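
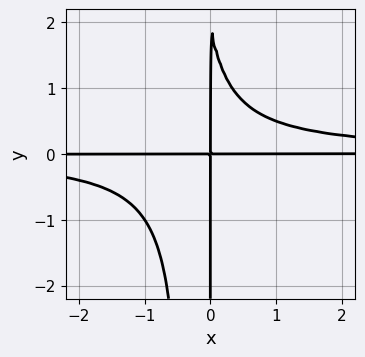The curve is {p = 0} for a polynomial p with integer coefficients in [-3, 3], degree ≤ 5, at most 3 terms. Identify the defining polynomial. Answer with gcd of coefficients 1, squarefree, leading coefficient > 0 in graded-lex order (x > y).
3*x^2*y^2 + x*y^2 - 2*x*y

(a) The degree is 4 — a generic line meets the curve in up to 4 points.
(b) From the visible intercepts: every point of the x-axis in the box is on the curve; every point of the y-axis in the box is on the curve.
(c) Together with the visible shape, these determine p as stated.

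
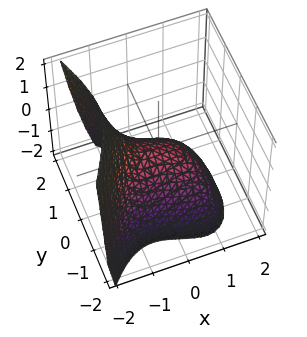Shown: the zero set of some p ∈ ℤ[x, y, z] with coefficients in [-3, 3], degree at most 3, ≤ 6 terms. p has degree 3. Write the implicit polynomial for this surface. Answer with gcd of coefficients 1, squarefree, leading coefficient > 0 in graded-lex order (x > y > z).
(a) Degree: no degree-2 surface has this shape, so deg p = 3.
(b) From the visible intercepts: one y-axis crossing is at y = 0; it crosses the x-axis at the gridline x = 0; it meets the z-axis at z = 0 (among the integer gridlines).
(c) Putting this together gives p.

2*x^3 + 2*x*y + 3*y^2 + 3*z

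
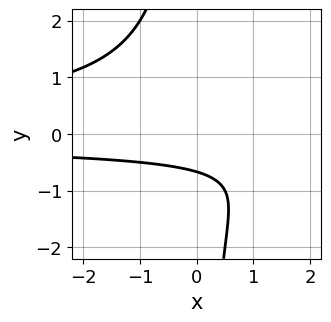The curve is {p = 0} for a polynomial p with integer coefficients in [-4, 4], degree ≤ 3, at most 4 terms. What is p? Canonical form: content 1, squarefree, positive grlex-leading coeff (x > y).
2*x*y^2 + 3*y + 2

1. The degree is 3 — no degree-2 curve has this shape.
2. From the visible intercepts: the curve avoids every integer x-axis point in the box.
3. The integer polynomial consistent with all of this is the stated p.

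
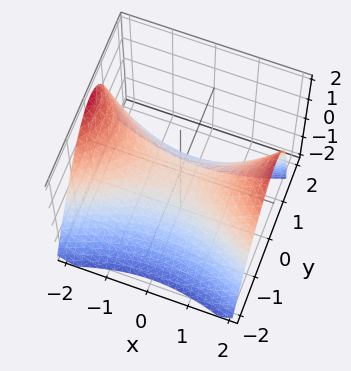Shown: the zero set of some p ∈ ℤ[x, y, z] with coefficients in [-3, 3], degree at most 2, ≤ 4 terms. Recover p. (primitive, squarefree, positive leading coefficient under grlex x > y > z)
x^2 - 3*y^2 + y*z - 3*z

(a) Degree: no degree-1 surface has this shape, so deg p = 2.
(b) Checking where it meets the axes: one y-axis crossing is at y = 0; it crosses the x-axis at the gridline x = 0; it meets the z-axis at z = 0 (among the integer gridlines).
(c) These observations pin down the coefficients.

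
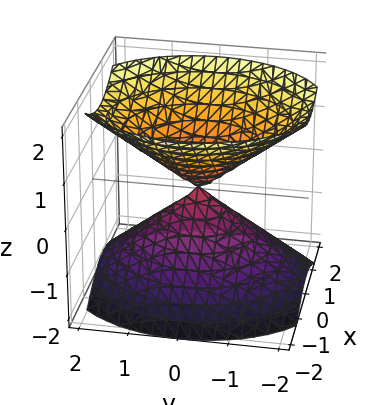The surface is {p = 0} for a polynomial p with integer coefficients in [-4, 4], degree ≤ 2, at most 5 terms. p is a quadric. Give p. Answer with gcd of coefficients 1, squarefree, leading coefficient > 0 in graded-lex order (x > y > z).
3*x^2 + 2*y^2 - 3*z^2

1. I count 2 distinct pieces. They look like related sheets of one shape, so recover p as a whole.
2. deg p = 2. A double cone through the origin; a quadric.
3. Symmetries: it's symmetric under y → −y, forcing even powers of y; mirror symmetry x ↦ −x ⇒ only even powers of x; the z ↦ −z reflection is a symmetry, so z appears only in even powers.
4. Checking where it meets the axes: it meets the z-axis at z = 0 (among the integer gridlines); it crosses the y-axis at the gridline y = 0.
5. Together with the visible shape, these determine p as stated.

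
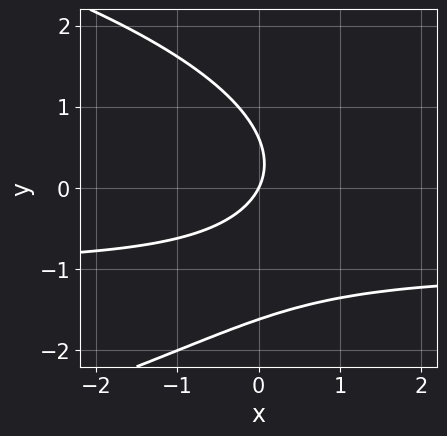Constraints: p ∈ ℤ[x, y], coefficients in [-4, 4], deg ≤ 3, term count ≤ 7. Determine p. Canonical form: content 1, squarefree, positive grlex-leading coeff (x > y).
deg p = 3. The shape is more complex than any degree-2 curve.
Against the integer gridlines: it crosses the y-axis at the gridline y = 0; one x-axis crossing is at x = 0.
Matching integer coefficients to the picture gives p.

y^3 + 2*x*y + y^2 + 2*x - y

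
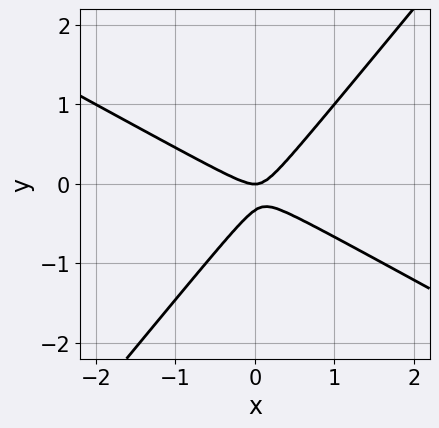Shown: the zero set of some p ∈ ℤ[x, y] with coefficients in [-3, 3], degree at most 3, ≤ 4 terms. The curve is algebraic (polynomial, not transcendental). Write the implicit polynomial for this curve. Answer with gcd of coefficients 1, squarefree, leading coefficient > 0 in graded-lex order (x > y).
2*x^2 + 2*x*y - 3*y^2 - y

The degree is 2 — the shape is more complex than any degree-1 curve.
Observable constraints: one x-axis crossing is at x = 0; one y-axis crossing is at y = 0.
Putting this together gives p.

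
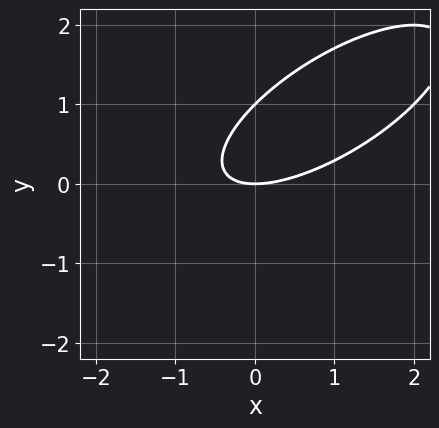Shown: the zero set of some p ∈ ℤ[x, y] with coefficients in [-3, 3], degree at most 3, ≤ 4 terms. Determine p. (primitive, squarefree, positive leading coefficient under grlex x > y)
(a) Degree: no degree-1 curve has this shape, so deg p = 2.
(b) Against the integer gridlines: among the integer gridlines, it crosses the y-axis at y ∈ {0, 1}; it crosses the x-axis at the gridline x = 0.
(c) Solving for integer coefficients yields p as stated.

x^2 - 2*x*y + 2*y^2 - 2*y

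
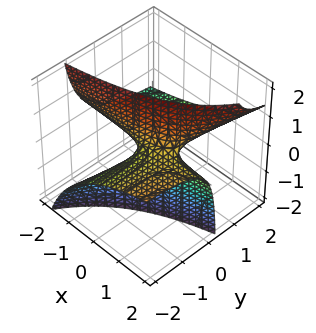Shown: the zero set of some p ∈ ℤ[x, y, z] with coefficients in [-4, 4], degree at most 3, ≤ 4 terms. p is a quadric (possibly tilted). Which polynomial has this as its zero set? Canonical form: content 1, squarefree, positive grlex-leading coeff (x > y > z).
x*y + x*z - 2*y*z - z

1. The degree is 2 — no degree-1 surface has this shape.
2. From the visible intercepts: the visible x-axis segment lies entirely on the surface; it crosses the z-axis at the gridline z = 0.
3. Together with the visible shape, these determine p as stated. Check: (0, 1, 0) on the y-axis lies on the surface, and p(0, 1, 0) = 0. ✓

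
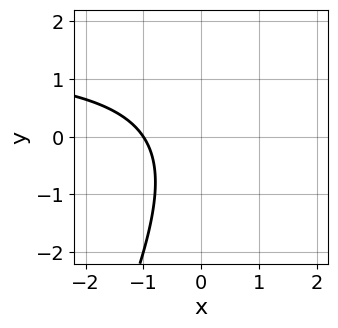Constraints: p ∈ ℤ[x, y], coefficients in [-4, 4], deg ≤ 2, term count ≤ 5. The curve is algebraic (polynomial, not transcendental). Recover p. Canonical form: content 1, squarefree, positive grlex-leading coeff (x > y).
2*x*y - y^2 - 3*x - 3

Degree: the shape is more complex than any degree-1 curve, so deg p = 2.
From the axis intercepts and sections: it crosses the x-axis at the gridline x = -1; it misses every integer gridline on the y-axis.
Putting this together gives p.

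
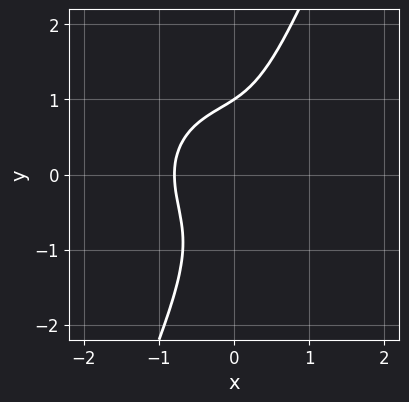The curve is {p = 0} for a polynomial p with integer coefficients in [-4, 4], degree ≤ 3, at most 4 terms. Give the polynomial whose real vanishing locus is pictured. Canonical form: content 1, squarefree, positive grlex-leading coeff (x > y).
First, degree: no degree-2 curve has this shape, so deg p = 3.
Next, observable constraints: it meets the y-axis at y = 1 (among the integer gridlines).
Finally, matching integer coefficients to the picture gives p.

2*x^3 + 2*x*y^2 - y^3 + 1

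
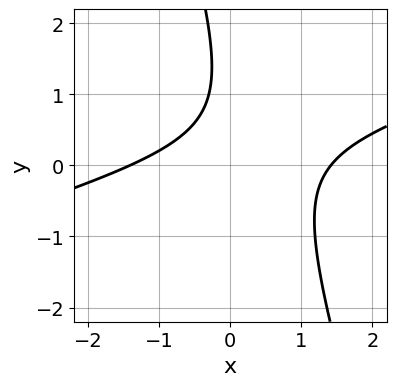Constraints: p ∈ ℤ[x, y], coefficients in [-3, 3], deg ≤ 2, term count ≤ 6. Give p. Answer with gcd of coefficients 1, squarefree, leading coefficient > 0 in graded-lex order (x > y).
Degree: the shape is more complex than any degree-1 curve, so deg p = 2.
From the axis intercepts and sections: it misses every integer gridline on the y-axis.
Assembling these constraints gives the stated polynomial.

x^2 - 3*x*y - y^2 + 2*y - 2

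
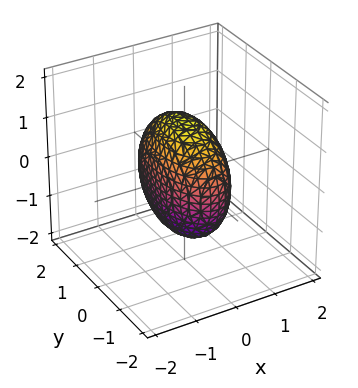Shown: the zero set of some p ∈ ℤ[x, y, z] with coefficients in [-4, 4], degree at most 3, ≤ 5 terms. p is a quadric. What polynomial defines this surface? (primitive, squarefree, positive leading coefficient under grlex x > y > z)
The degree is 2 — a closed, bounded, convex surface; a quadric.
Symmetries: mirror symmetry y ↦ −y ⇒ only even powers of y; the z ↦ −z reflection is a symmetry, so z appears only in even powers; it's symmetric under x → −x, forcing even powers of x.
Matching integer coefficients to the picture gives p.

3*x^2 + y^2 + z^2 - 2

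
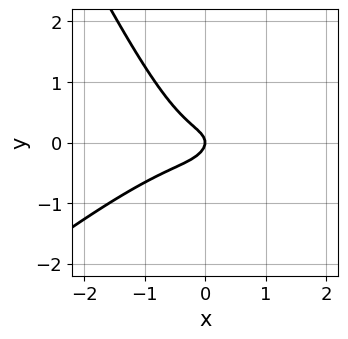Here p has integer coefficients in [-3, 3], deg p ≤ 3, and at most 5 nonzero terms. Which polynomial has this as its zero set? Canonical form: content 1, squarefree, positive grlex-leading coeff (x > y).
2*x^3 - 3*x^2*y + y^3 + 3*y^2 + x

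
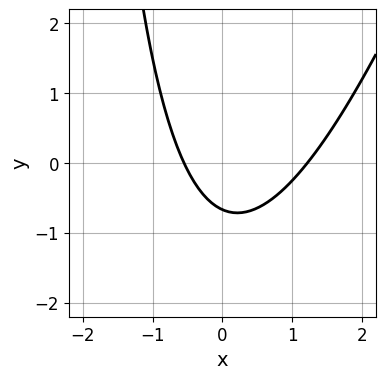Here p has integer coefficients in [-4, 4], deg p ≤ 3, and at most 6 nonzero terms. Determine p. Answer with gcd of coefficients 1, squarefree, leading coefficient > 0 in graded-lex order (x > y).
(a) Degree: a generic line meets the curve in up to 2 points, so deg p = 2.
(b) Putting this together gives p.

3*x^2 - x*y - 2*x - 3*y - 2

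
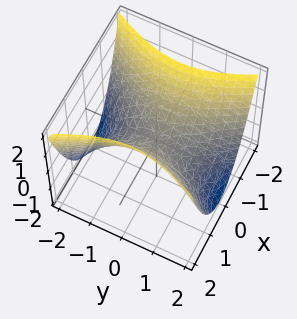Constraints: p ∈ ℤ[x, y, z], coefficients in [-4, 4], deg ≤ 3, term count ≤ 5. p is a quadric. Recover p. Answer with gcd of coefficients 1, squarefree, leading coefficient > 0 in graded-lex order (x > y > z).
2*x^2 - y^2 - 2*z

The degree is 2 — a hyperbolic paraboloid; a quadric.
Symmetries: it's symmetric under y → −y, forcing even powers of y; mirror symmetry x ↦ −x ⇒ only even powers of x.
Observable constraints: it meets the y-axis at y = 0 (among the integer gridlines); it meets the z-axis at z = 0 (among the integer gridlines).
Matching integer coefficients to the picture gives p.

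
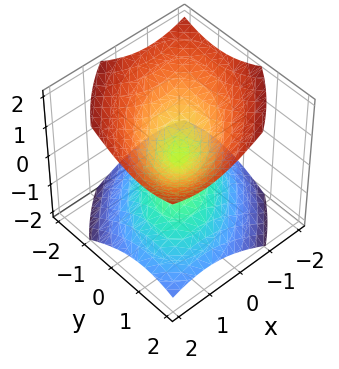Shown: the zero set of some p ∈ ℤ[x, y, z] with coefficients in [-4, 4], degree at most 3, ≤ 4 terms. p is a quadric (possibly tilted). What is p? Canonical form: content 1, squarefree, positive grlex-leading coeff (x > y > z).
2*x^2 - 2*x*y + 2*y^2 - 3*z^2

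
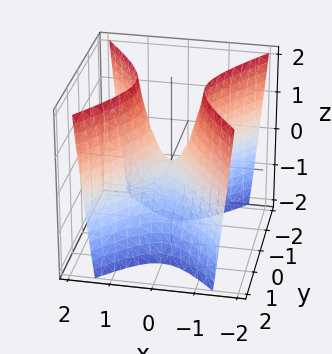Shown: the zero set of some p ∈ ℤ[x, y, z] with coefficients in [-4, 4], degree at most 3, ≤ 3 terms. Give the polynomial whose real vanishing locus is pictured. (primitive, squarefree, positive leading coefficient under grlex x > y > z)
First, the degree is 2 — a hyperbolic paraboloid; a quadric.
Next, symmetries: mirror symmetry x ↦ −x ⇒ only even powers of x; mirror symmetry y ↦ −y ⇒ only even powers of y.
Next, reading off the gridlines: it meets the z-axis at z = 0 (among the integer gridlines); it crosses the x-axis at the gridline x = 0; one y-axis crossing is at y = 0.
Finally, matching integer coefficients to the picture gives p.

3*x^2 - 2*y^2 - z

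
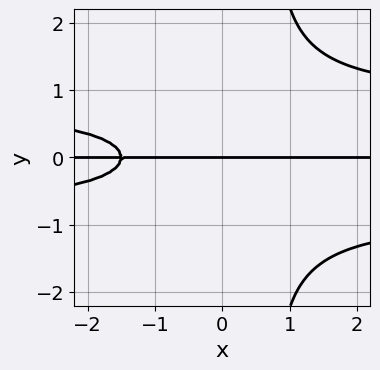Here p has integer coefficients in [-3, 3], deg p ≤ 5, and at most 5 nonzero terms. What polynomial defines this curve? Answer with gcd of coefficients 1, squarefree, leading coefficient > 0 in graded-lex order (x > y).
3*x*y^3 - 2*y^3 - 2*x*y - 3*y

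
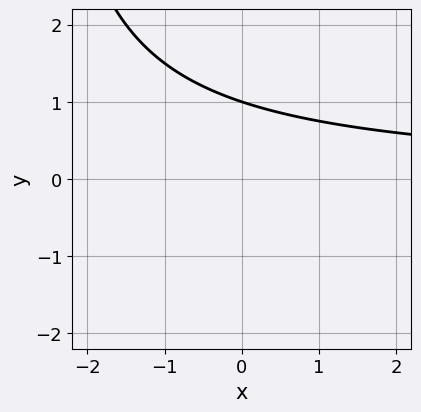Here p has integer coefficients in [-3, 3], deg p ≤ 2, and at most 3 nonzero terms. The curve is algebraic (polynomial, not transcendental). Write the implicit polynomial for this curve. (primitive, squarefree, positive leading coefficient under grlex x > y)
x*y + 3*y - 3

First, deg p = 2.
Then, observable constraints: the curve avoids every integer x-axis point in the box; it crosses the y-axis at the gridline y = 1.
Finally, solving for integer coefficients yields p as stated.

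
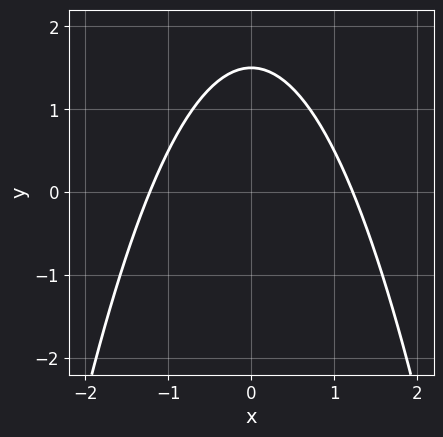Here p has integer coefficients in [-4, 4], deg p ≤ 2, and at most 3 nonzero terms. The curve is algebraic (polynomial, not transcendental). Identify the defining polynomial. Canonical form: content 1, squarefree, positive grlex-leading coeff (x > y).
1. The degree is 2 — a generic line meets the curve in up to 2 points.
2. Symmetries: it's symmetric under x → −x, forcing even powers of x.
3. Together with the visible shape, these determine p as stated.

2*x^2 + 2*y - 3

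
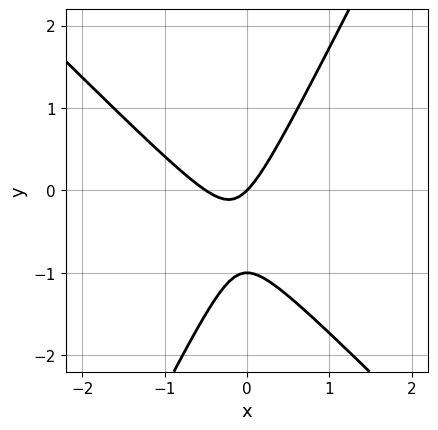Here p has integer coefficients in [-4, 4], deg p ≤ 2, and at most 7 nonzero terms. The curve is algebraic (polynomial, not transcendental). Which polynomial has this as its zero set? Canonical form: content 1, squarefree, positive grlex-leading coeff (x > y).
2*x^2 + x*y - y^2 + x - y

1. The degree is 2 — a generic line meets the curve in up to 2 points.
2. From the visible intercepts: it crosses the x-axis at the gridline x = 0; among the integer gridlines, it crosses the y-axis at y ∈ {-1, 0}.
3. Solving for integer coefficients yields p as stated.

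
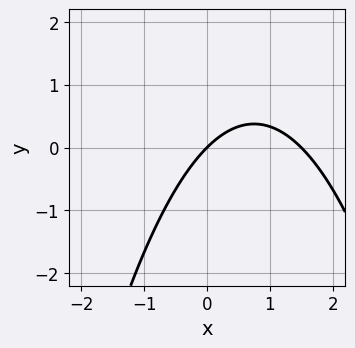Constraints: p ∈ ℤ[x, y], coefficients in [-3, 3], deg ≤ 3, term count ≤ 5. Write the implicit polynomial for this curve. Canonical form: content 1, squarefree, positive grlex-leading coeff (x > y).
2*x^2 - 3*x + 3*y

The degree is 2 — no degree-1 curve has this shape.
Observable constraints: it meets the y-axis at y = 0 (among the integer gridlines); one x-axis crossing is at x = 0.
Assembling these constraints gives the stated polynomial.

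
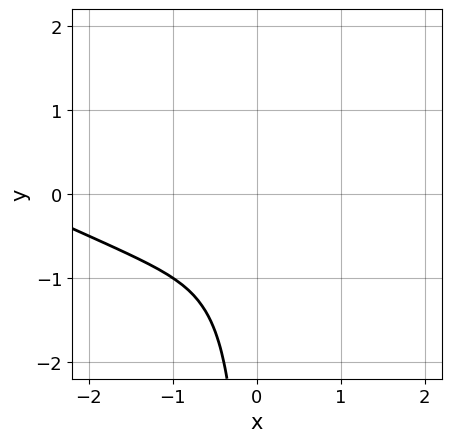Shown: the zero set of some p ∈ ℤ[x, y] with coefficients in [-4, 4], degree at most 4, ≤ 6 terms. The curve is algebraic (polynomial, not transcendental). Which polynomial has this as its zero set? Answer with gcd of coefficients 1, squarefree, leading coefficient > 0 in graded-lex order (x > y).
x^3 + 2*x^2*y + 3*x^2 - x*y + 1

First, the degree is 3 — a generic line meets the curve in up to 3 points.
Then, observable constraints: the curve avoids every integer y-axis point in the box; it misses every integer gridline on the x-axis.
Finally, the integer polynomial consistent with all of this is the stated p.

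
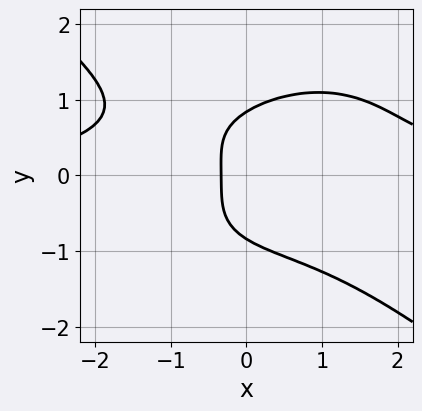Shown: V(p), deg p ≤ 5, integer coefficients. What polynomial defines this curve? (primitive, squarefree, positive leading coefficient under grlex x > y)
1. deg p = 4. A generic line meets the curve in up to 4 points.
2. The integer polynomial consistent with all of this is the stated p.

x^3*y + 2*y^4 - 3*x - 1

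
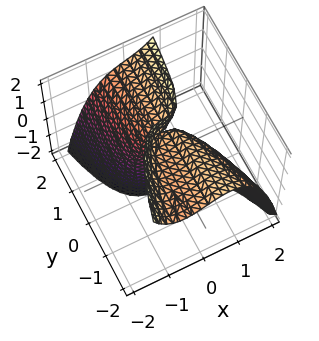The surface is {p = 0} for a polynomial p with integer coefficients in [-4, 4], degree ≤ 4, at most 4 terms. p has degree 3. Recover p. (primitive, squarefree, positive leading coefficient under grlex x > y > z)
First, degree: the shape is more complex than any degree-2 surface, so deg p = 3.
Next, checking where it meets the axes: it crosses the y-axis at the gridline y = 0; every point of the z-axis in the box is on the surface; it meets the x-axis at x = 0 (among the integer gridlines).
Finally, solving for integer coefficients yields p as stated.

2*x^3 + x*y - 2*y*z + 3*y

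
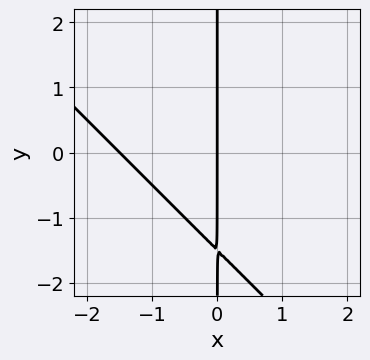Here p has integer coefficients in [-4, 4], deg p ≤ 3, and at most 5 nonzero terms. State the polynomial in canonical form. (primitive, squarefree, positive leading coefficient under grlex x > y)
2*x^2 + 2*x*y + 3*x

First, deg p = 2. The shape is more complex than any degree-1 curve.
Then, reading off the gridlines: the visible y-axis segment lies entirely on the curve; it crosses the x-axis at the gridline x = 0.
Finally, solving for integer coefficients yields p as stated.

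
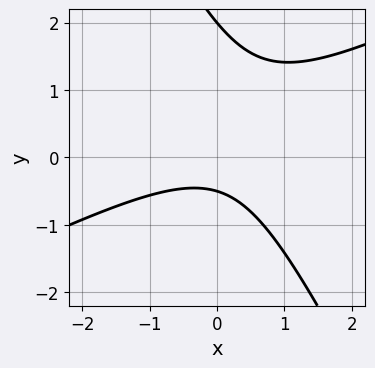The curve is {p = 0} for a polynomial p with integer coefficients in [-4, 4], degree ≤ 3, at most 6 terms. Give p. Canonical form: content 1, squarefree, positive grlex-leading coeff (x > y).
The degree is 2 — a generic line meets the curve in up to 2 points.
From the visible intercepts: it crosses the y-axis at the gridline y = 2; the curve avoids every integer x-axis point in the box.
Putting this together gives p.

2*x^2 - 3*x*y - 2*y^2 + 3*y + 2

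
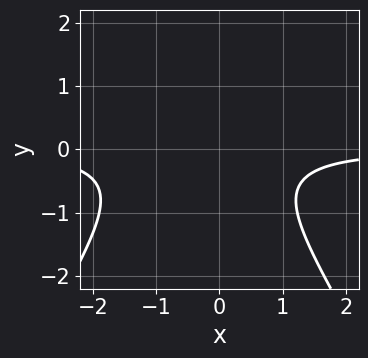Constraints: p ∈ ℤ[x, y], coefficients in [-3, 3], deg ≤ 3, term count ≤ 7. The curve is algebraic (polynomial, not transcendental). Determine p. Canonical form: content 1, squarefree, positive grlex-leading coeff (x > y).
3*x^2*y - y^3 + 2*x*y + 3*y^2 + 3

(a) The degree is 3 — a generic line meets the curve in up to 3 points.
(b) Against the integer gridlines: no x-intercept at any integer in the box; it misses every integer gridline on the y-axis.
(c) Matching integer coefficients to the picture gives p.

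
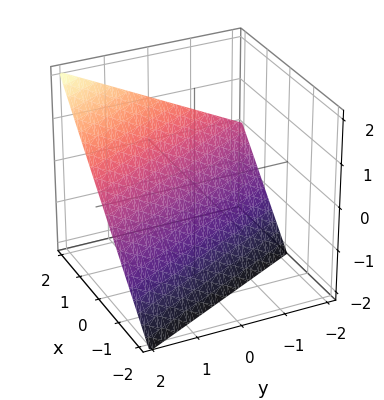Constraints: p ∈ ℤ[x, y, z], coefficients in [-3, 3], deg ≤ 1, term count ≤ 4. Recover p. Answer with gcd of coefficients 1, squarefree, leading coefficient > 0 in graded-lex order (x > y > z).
(a) deg p = 1. Every cross-section is a straight line — this is a plane.
(b) Against the integer gridlines: it crosses the y-axis at the gridline y = 2; it crosses the x-axis at the gridline x = 1; it meets the z-axis at z = -1 (among the integer gridlines).
(c) Fitting integer coefficients to these (and the overall shape) gives p.

2*x + y - 2*z - 2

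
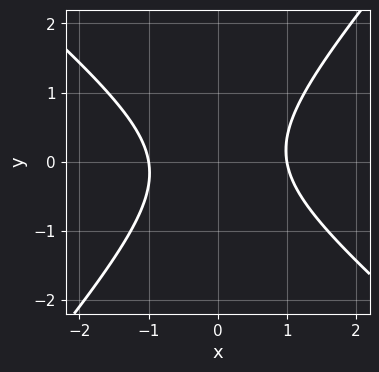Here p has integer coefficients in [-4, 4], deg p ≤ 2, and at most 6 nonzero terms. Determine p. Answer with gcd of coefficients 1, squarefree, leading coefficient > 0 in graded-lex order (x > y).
3*x^2 + x*y - 3*y^2 - 3

First, degree: the shape is more complex than any degree-1 curve, so deg p = 2.
Next, from the axis intercepts and sections: the x-axis gridline crossings are at x ∈ {-1, 1}; it misses every integer gridline on the y-axis.
Finally, putting this together gives p.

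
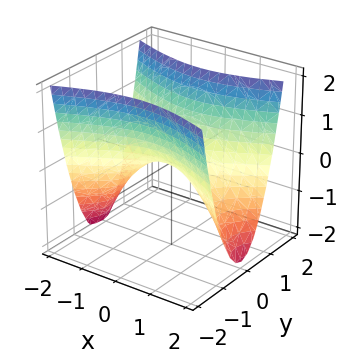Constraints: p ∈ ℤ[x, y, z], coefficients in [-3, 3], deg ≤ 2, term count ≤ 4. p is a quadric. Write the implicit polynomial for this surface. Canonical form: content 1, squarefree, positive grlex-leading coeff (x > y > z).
x^2 - 3*y^2 + 2*z

First, deg p = 2.
Then, symmetries: it's symmetric under y → −y, forcing even powers of y; the x ↦ −x reflection is a symmetry, so x appears only in even powers.
Then, checking where it meets the axes: it crosses the x-axis at the gridline x = 0; it meets the z-axis at z = 0 (among the integer gridlines).
Finally, matching integer coefficients to the picture gives p.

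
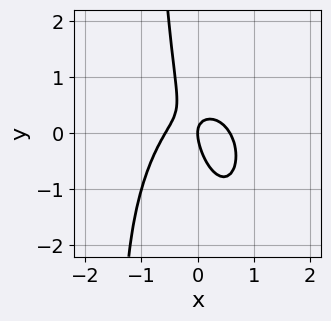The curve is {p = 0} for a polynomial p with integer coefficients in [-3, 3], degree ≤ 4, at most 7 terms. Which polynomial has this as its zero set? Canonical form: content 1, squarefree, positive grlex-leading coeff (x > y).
(a) The degree is 3 — the shape is more complex than any degree-2 curve.
(b) Reading off the gridlines: one x-axis crossing is at x = 0; it meets the y-axis at y = 0 (among the integer gridlines).
(c) Together with the visible shape, these determine p as stated.

3*x^3 + x*y^2 + 2*x*y + y^2 - x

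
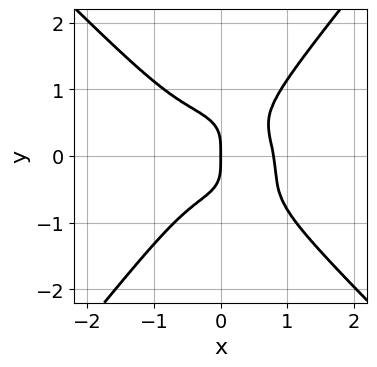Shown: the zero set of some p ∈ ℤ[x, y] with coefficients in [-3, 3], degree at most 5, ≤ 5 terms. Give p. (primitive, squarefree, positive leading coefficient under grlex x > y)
2*x^4 + x^3*y + x^2*y^2 - 2*y^4 - x

Degree: no degree-3 curve has this shape, so deg p = 4.
Checking where it meets the axes: it meets the x-axis at x = 0 (among the integer gridlines); it crosses the y-axis at the gridline y = 0.
These observations pin down the coefficients.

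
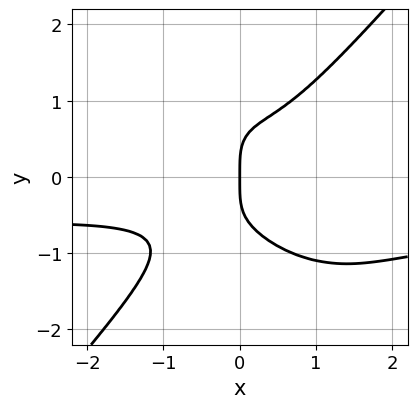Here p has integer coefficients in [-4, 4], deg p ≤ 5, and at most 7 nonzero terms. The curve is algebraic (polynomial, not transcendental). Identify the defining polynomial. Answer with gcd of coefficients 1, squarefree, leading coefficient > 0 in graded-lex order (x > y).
(a) The degree is 4 — no degree-3 curve has this shape.
(b) Against the integer gridlines: it crosses the x-axis at the gridline x = 0; it crosses the y-axis at the gridline y = 0.
(c) Fitting integer coefficients to these (and the overall shape) gives p.

3*x^3*y - 2*y^4 + 2*x^3 - 2*x^2*y + 2*x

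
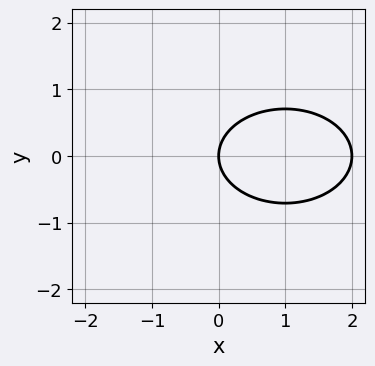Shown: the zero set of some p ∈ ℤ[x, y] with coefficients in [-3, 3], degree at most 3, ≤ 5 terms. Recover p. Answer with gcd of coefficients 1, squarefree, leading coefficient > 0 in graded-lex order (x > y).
x^2 + 2*y^2 - 2*x

(a) deg p = 2.
(b) Symmetries: the y ↦ −y reflection is a symmetry, so y appears only in even powers.
(c) Against the integer gridlines: it crosses the y-axis at the gridline y = 0; among the integer gridlines, it crosses the x-axis at x ∈ {0, 2}.
(d) Fitting integer coefficients to these (and the overall shape) gives p.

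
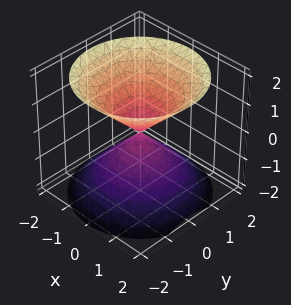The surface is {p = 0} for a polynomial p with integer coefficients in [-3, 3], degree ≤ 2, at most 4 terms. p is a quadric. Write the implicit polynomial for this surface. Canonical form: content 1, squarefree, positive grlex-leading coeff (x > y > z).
x^2 + y^2 - z^2

(a) The picture has 2 separate pieces.
(b) deg p = 2.
(c) Symmetries: rotational symmetry about the z-axis ⇒ p depends on x, y only through x² + y²; mirror symmetry z ↦ −z ⇒ only even powers of z.
(d) Against the integer gridlines: one y-axis crossing is at y = 0; one z-axis crossing is at z = 0; a circular section at z = -1 has radius exactly 1.
(e) These observations pin down the coefficients.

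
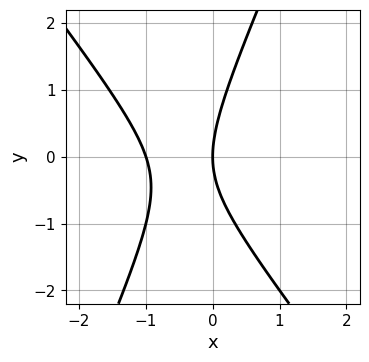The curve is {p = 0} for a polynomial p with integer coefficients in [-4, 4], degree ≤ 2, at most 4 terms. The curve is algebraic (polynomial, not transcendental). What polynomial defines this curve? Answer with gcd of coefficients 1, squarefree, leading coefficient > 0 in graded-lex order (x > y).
3*x^2 + x*y - y^2 + 3*x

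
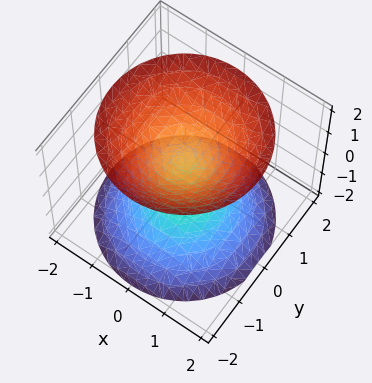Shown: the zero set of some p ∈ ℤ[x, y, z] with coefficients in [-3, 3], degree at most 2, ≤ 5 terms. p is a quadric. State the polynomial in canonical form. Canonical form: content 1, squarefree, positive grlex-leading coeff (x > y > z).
2*x^2 + 2*y^2 - 2*z^2 + 1

1. I count 2 distinct pieces. Treating them together as one polynomial.
2. The degree is 2 — two separate bowl-shaped sheets opening away from each other; a quadric.
3. Symmetries: the surface is invariant under rotation about z: p = q(x² + y², z); mirror symmetry z ↦ −z ⇒ only even powers of z.
4. Observable constraints: a circular section at z = -1 has radius between 0 and 1; the surface avoids every integer y-axis point in the box.
5. Putting this together gives p.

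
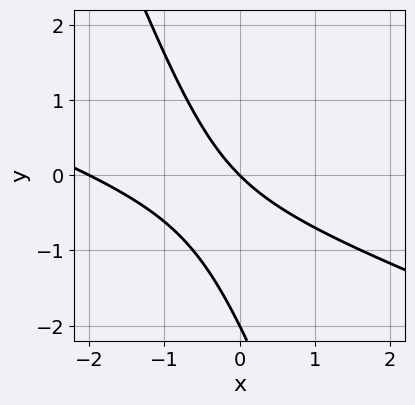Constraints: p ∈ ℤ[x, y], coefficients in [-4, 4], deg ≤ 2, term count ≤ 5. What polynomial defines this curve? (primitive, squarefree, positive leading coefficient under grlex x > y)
x^2 + 3*x*y + y^2 + 2*x + 2*y

Degree: a generic line meets the curve in up to 2 points, so deg p = 2.
Against the integer gridlines: the y-axis gridline crossings are at y ∈ {-2, 0}; among the integer gridlines, it crosses the x-axis at x ∈ {-2, 0}.
Fitting integer coefficients to these (and the overall shape) gives p.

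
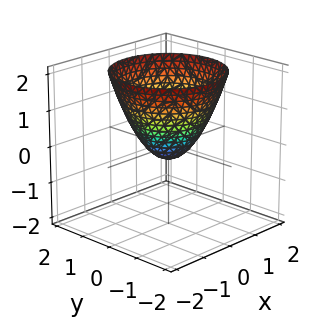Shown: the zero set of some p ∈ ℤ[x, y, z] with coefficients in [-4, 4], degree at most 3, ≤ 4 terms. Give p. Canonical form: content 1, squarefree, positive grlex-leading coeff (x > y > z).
1. deg p = 2. The shape is more complex than any degree-1 surface.
2. Symmetry: the z-axis is an axis of rotation, so x and y enter only as x² + y².
3. Observable constraints: a circular section at z = 2 has radius between 1 and 2.
4. Matching integer coefficients to the picture gives p.

3*x^2 + 3*y^2 - 3*z - 1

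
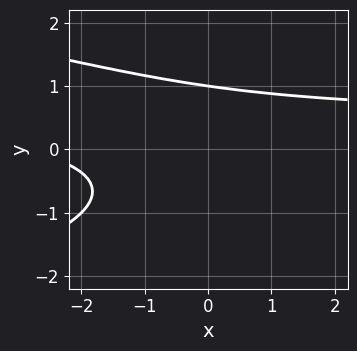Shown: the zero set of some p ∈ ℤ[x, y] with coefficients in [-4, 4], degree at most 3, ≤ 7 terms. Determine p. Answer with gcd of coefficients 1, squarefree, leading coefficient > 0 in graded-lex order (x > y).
2*y^3 + 2*x*y - x + y - 3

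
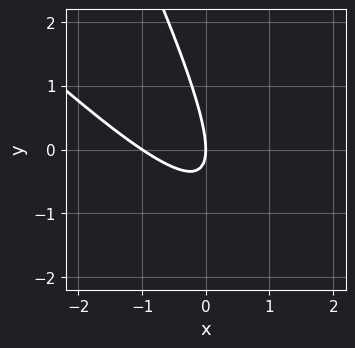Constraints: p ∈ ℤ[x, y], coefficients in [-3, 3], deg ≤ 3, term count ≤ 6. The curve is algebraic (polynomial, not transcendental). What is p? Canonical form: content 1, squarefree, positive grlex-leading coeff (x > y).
2*x^2 + 3*x*y + y^2 + 2*x

The degree is 2 — no degree-1 curve has this shape.
From the visible intercepts: the x-axis gridline crossings are at x ∈ {-1, 0}; it meets the y-axis at y = 0 (among the integer gridlines).
Putting this together gives p.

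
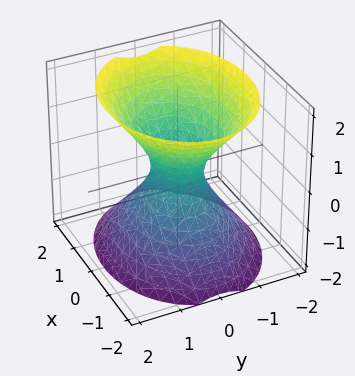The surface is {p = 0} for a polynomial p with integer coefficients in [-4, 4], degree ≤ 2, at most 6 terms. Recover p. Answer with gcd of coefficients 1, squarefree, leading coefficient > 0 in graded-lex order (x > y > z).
First, deg p = 2. An hourglass — one-sheet hyperboloid; a quadric.
Then, symmetries: mirror symmetry z ↦ −z ⇒ only even powers of z; it's symmetric under y → −y, forcing even powers of y; it's symmetric under x → −x, forcing even powers of x.
Next, against the integer gridlines: the surface avoids every integer z-axis point in the box.
Finally, together with the visible shape, these determine p as stated.

2*x^2 + 3*y^2 - 2*z^2 - 1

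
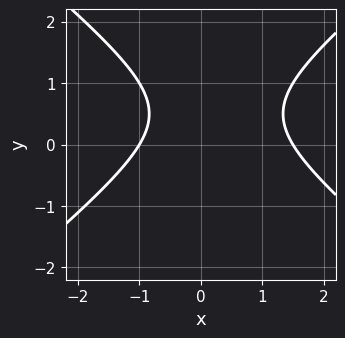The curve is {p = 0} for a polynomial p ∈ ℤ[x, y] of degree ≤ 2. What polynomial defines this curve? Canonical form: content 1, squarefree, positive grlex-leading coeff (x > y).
2*x^2 - 3*y^2 - x + 3*y - 3

(a) deg p = 2. The shape is more complex than any degree-1 curve.
(b) Against the integer gridlines: no y-intercept at any integer in the box; one x-axis crossing is at x = -1.
(c) Together with the visible shape, these determine p as stated.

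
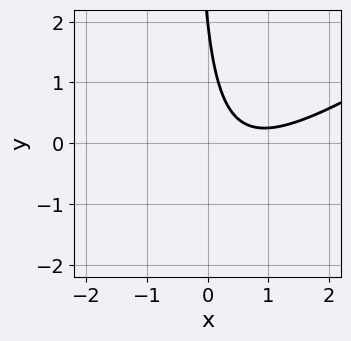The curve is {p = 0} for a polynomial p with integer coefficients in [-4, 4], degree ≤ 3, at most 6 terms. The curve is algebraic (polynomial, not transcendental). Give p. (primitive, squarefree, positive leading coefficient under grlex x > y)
The degree is 2 — the shape is more complex than any degree-1 curve.
From the axis intercepts and sections: it meets the y-axis at y = 2 (among the integer gridlines); no x-intercept at any integer in the box.
Solving for integer coefficients yields p as stated.

2*x^2 - 3*x*y - 3*x - y + 2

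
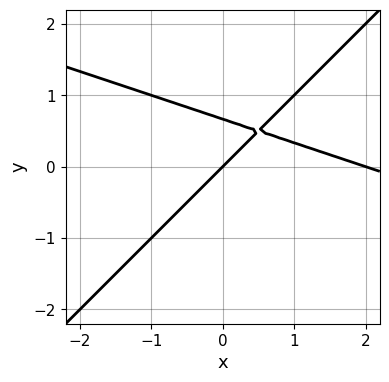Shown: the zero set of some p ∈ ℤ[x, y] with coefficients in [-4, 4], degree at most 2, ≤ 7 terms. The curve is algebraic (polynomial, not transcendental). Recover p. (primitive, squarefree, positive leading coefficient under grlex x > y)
First, deg p = 2.
Then, from the axis intercepts and sections: it crosses the y-axis at the gridline y = 0; among the integer gridlines, it crosses the x-axis at x ∈ {0, 2}.
Finally, matching integer coefficients to the picture gives p.

x^2 + 2*x*y - 3*y^2 - 2*x + 2*y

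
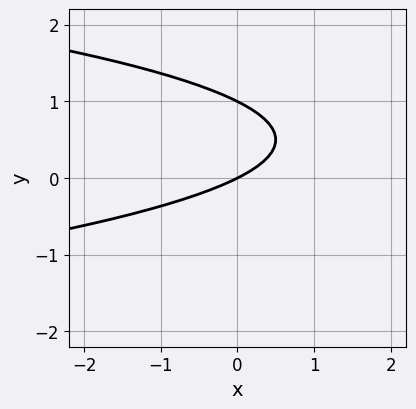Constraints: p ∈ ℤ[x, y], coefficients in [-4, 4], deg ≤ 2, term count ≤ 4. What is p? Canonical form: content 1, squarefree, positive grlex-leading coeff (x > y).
First, the degree is 2 — no degree-1 curve has this shape.
Next, from the visible intercepts: one x-axis crossing is at x = 0; the y-axis gridline crossings are at y ∈ {0, 1}.
Finally, putting this together gives p.

2*y^2 + x - 2*y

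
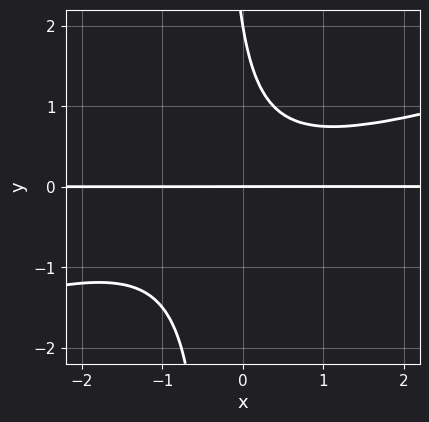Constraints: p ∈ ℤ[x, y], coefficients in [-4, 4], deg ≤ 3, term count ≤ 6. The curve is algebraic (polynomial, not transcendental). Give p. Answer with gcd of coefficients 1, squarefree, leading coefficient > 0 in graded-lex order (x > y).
1. Degree: the shape is more complex than any degree-2 curve, so deg p = 3.
2. From the axis intercepts and sections: among the integer gridlines, it crosses the y-axis at y ∈ {0, 2}; the visible x-axis segment lies entirely on the curve.
3. Solving for integer coefficients yields p as stated.

x^2*y - 3*x*y^2 - y^2 + 2*y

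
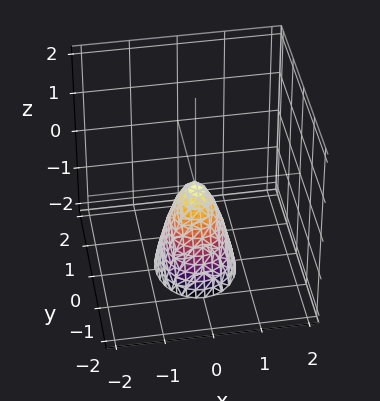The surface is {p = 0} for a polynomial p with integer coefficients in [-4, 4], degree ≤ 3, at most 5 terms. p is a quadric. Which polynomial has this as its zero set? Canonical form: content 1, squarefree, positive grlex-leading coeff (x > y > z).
1. Degree: a single bowl opening along one axis; a quadric, so deg p = 2.
2. Symmetries: mirror symmetry x ↦ −x ⇒ only even powers of x; the y ↦ −y reflection is a symmetry, so y appears only in even powers.
3. Observable constraints: it meets the x-axis at x = 0 (among the integer gridlines); it crosses the y-axis at the gridline y = 0; it meets the z-axis at z = 0 (among the integer gridlines).
4. These observations pin down the coefficients.

3*x^2 + 2*y^2 + z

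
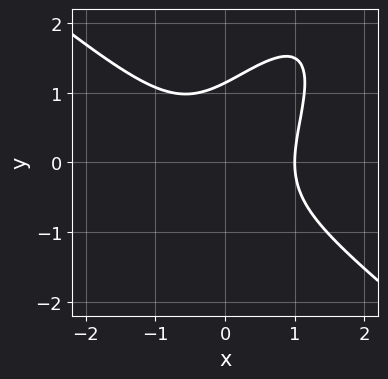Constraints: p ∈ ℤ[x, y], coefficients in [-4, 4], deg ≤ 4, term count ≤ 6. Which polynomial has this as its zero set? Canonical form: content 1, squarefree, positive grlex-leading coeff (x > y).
1. The degree is 3 — the shape is more complex than any degree-2 curve.
2. From the axis intercepts and sections: one x-axis crossing is at x = 1.
3. Assembling these constraints gives the stated polynomial.

3*x^3 - 3*x*y^2 + 2*y^3 - 3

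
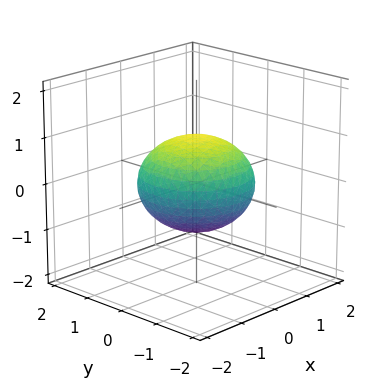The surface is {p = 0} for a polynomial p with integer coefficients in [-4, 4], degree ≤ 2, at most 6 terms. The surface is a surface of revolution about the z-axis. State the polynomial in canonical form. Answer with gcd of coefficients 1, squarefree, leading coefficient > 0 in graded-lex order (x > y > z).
2*x^2 + 2*y^2 + 3*z^2 - 3

1. The degree is 2 — a generic line meets the surface in up to 2 points.
2. By symmetry, every cross-section ⟂ z is a circle, so x, y appear only via x² + y².
3. From the visible intercepts: a circular section at z = 0 has radius between 1 and 2; the z-axis gridline crossings are at z ∈ {-1, 1}.
4. Fitting integer coefficients to these (and the overall shape) gives p.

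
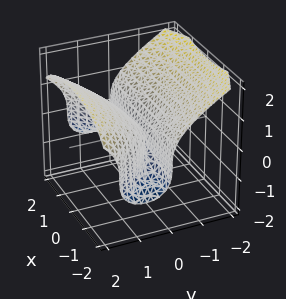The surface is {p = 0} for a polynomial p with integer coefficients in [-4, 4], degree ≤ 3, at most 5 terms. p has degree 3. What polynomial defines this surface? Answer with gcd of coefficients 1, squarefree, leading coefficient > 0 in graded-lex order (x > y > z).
x^2*y + 2*z^3 - 3*y^2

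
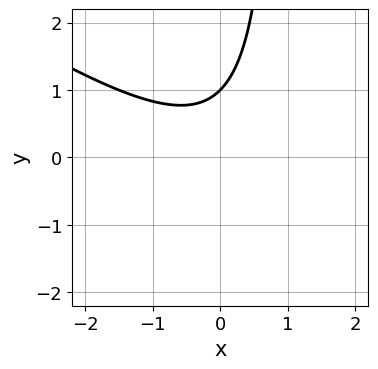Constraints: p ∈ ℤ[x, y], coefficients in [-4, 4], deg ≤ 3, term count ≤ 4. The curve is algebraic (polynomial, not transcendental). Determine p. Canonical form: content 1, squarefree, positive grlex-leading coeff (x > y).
2*x^2 + 3*x*y - 3*y + 3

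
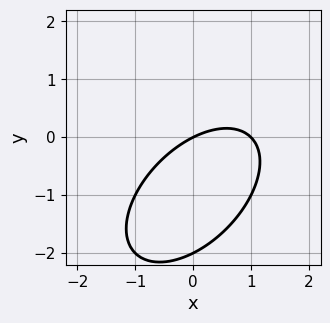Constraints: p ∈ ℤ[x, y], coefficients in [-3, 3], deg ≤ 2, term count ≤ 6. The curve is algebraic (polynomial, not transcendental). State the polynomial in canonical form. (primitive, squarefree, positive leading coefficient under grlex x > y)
x^2 - x*y + y^2 - x + 2*y

(a) Degree: a generic line meets the curve in up to 2 points, so deg p = 2.
(b) From the visible intercepts: among the integer gridlines, it crosses the y-axis at y ∈ {-2, 0}; among the integer gridlines, it crosses the x-axis at x ∈ {0, 1}.
(c) Together with the visible shape, these determine p as stated.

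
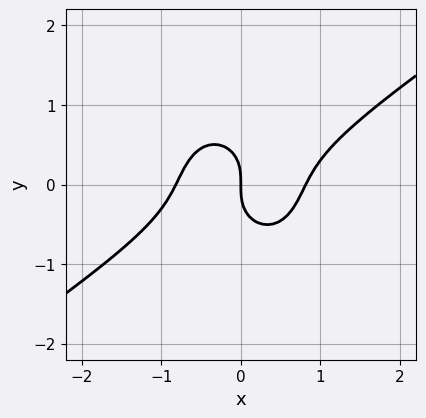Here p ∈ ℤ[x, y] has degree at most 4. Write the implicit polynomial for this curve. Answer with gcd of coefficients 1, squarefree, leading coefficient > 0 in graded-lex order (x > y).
(a) Degree: the shape is more complex than any degree-2 curve, so deg p = 3.
(b) Reading off the gridlines: it crosses the y-axis at the gridline y = 0; it crosses the x-axis at the gridline x = 0.
(c) The integer polynomial consistent with all of this is the stated p.

3*x^3 - 3*x^2*y - 3*y^3 - 2*x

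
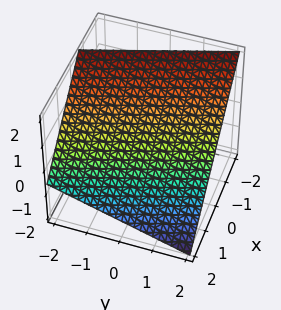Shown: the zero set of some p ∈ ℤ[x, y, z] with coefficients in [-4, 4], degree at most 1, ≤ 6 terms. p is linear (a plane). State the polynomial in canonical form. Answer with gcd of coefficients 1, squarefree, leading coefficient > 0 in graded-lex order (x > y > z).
3*x + y + 3*z - 2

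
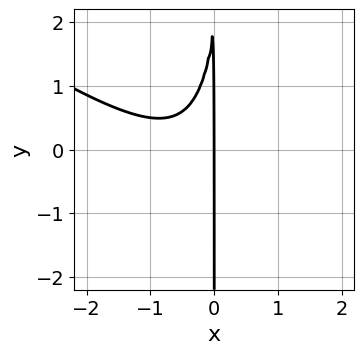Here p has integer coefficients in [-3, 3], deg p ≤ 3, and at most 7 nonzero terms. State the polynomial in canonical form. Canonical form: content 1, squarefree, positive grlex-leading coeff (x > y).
2*x^3 + 3*x^2*y + 2*x^2 - x*y + 2*x

Degree: a generic line meets the curve in up to 3 points, so deg p = 3.
Against the integer gridlines: every point of the y-axis in the box is on the curve; it meets the x-axis at x = 0 (among the integer gridlines).
The integer polynomial consistent with all of this is the stated p.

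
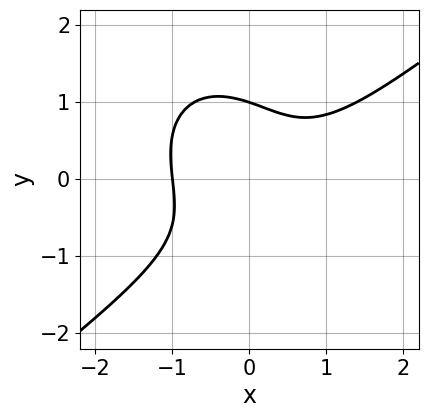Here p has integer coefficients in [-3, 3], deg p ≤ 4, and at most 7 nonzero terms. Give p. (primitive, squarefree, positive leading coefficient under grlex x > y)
3*x^3 - 2*x^2*y - 3*y^3 - 3*x*y + 3

Degree: the shape is more complex than any degree-2 curve, so deg p = 3.
From the axis intercepts and sections: one y-axis crossing is at y = 1; it meets the x-axis at x = -1 (among the integer gridlines).
Fitting integer coefficients to these (and the overall shape) gives p.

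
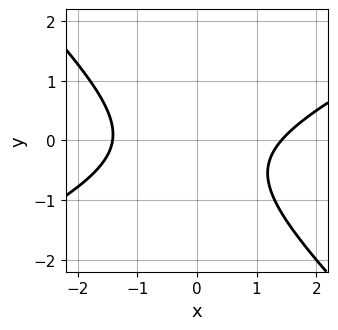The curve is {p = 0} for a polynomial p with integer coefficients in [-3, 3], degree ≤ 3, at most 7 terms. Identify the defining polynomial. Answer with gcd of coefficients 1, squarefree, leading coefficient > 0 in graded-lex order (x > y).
Degree: no degree-1 curve has this shape, so deg p = 2.
From the visible intercepts: the curve avoids every integer y-axis point in the box.
Together with the visible shape, these determine p as stated.

x^2 - x*y - 2*y^2 - y - 2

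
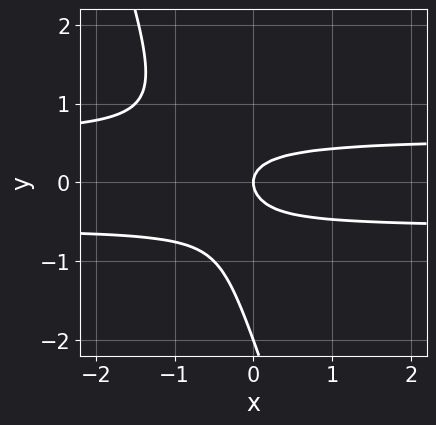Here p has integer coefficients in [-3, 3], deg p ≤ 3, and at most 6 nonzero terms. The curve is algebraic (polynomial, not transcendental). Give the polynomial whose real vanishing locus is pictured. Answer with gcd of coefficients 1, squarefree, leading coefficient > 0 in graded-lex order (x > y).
deg p = 3. A generic line meets the curve in up to 3 points.
Reading off the gridlines: it crosses the x-axis at the gridline x = 0; the y-axis gridline crossings are at y ∈ {-2, 0}.
Solving for integer coefficients yields p as stated.

3*x*y^2 + y^3 + 2*y^2 - x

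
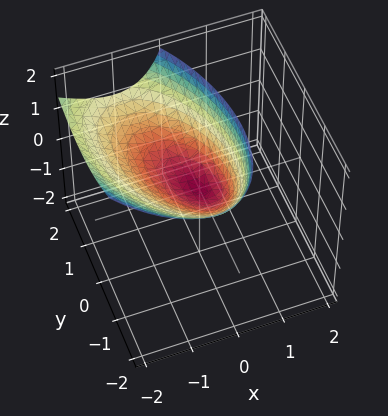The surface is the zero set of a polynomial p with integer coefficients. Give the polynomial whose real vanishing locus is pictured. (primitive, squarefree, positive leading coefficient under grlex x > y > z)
Degree: a generic line meets the surface in up to 2 points, so deg p = 2.
Checking where it meets the axes: it meets the y-axis at y = 0 (among the integer gridlines); it meets the x-axis at x = 0 (among the integer gridlines); one z-axis crossing is at z = 0.
The integer polynomial consistent with all of this is the stated p.

2*x^2 + x*y + 2*x*z + y^2 - 2*z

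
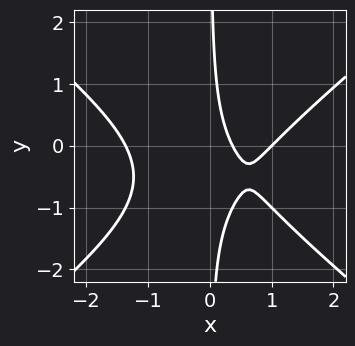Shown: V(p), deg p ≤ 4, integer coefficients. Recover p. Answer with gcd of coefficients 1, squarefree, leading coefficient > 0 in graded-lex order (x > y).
2*x^3 - 3*x*y^2 - 3*x*y - 3*x + 1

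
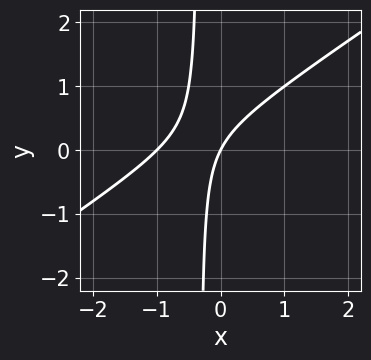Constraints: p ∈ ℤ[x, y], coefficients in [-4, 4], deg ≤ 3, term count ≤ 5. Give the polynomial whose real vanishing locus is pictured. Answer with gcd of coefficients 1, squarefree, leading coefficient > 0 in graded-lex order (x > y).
2*x^2 - 3*x*y + 2*x - y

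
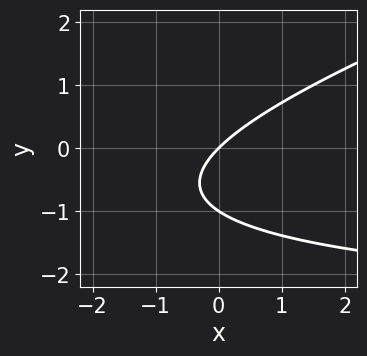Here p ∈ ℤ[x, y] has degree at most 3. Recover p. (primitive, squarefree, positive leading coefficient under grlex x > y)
The degree is 2 — a generic line meets the curve in up to 2 points.
From the visible intercepts: it crosses the x-axis at the gridline x = 0; the y-axis gridline crossings are at y ∈ {-1, 0}.
Assembling these constraints gives the stated polynomial.

x*y - 3*y^2 + 3*x - 3*y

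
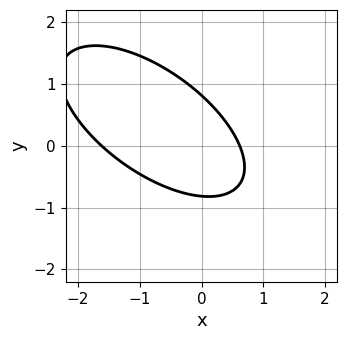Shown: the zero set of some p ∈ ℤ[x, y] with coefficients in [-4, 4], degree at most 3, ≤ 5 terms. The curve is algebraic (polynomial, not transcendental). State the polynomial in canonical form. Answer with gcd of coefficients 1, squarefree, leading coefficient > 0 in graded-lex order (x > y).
2*x^2 + 3*x*y + 3*y^2 + 2*x - 2

deg p = 2. A generic line meets the curve in up to 2 points.
Matching integer coefficients to the picture gives p.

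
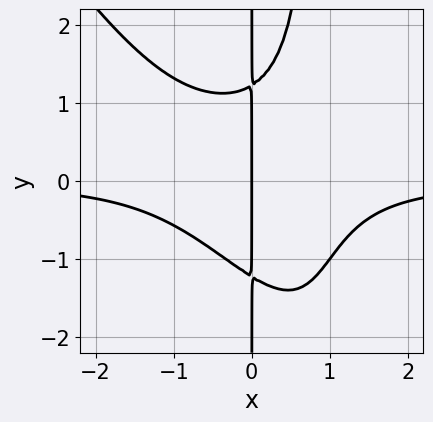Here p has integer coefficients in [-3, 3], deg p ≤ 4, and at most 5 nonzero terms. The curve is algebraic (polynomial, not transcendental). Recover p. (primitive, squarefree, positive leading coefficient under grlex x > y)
3*x^3*y + 2*x^2*y^2 - 2*x*y^2 + 3*x

deg p = 4. The shape is more complex than any degree-3 curve.
From the axis intercepts and sections: every point of the y-axis in the box is on the curve; it crosses the x-axis at the gridline x = 0.
Assembling these constraints gives the stated polynomial.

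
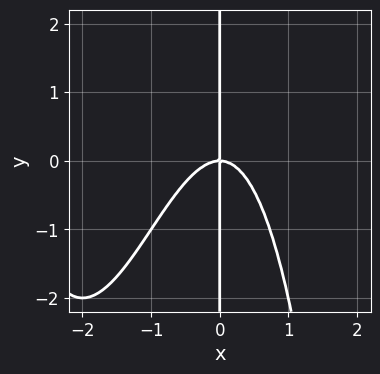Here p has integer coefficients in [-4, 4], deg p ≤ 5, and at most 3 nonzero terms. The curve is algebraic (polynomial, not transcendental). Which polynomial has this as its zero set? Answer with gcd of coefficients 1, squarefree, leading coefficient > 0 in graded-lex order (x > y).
x^4 + 3*x^3 + 2*x*y

1. deg p = 4.
2. From the axis intercepts and sections: it meets the x-axis at x = 0 (among the integer gridlines); the visible y-axis segment lies entirely on the curve.
3. Matching integer coefficients to the picture gives p.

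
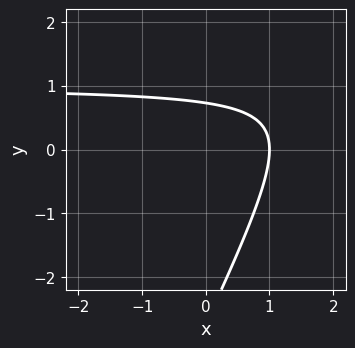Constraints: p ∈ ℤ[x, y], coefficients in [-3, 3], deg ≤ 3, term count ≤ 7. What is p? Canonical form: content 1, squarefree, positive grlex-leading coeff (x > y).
2*x*y - y^2 - 2*x - 2*y + 2

deg p = 2.
Observable constraints: one x-axis crossing is at x = 1.
Matching integer coefficients to the picture gives p.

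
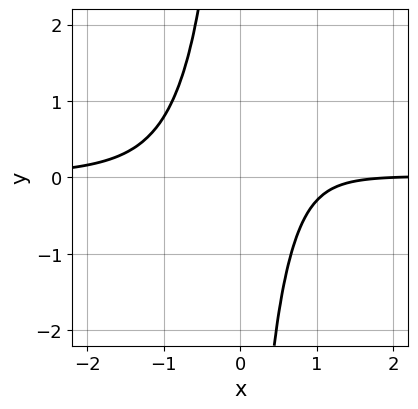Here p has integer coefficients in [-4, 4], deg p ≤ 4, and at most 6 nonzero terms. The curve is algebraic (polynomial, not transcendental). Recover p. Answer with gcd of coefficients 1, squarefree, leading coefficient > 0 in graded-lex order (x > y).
3*x^3*y - x^2*y^2 - x + 2

The degree is 4 — a generic line meets the curve in up to 4 points.
Observable constraints: it misses every integer gridline on the y-axis; it crosses the x-axis at the gridline x = 2.
Matching integer coefficients to the picture gives p.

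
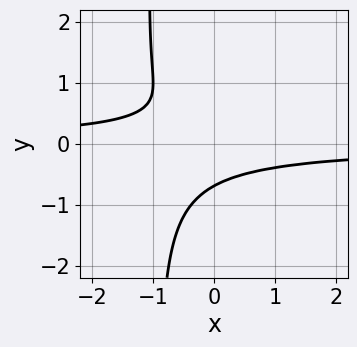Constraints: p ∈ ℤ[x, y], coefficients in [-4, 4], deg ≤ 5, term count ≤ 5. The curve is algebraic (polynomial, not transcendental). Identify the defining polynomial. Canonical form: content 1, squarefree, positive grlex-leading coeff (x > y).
Degree: the shape is more complex than any degree-3 curve, so deg p = 4.
Observable constraints: no x-intercept at any integer in the box.
Solving for integer coefficients yields p as stated.

x^2*y^2 + 3*x*y^3 + 3*y^3 + 2*x*y + 1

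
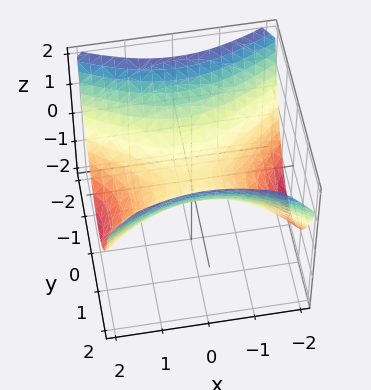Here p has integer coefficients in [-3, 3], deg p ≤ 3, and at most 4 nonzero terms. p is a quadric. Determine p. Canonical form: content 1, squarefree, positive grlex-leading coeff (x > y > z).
x^2 - 2*y^2 + 3*z

1. Degree: a hyperbolic paraboloid; a quadric, so deg p = 2.
2. Symmetries: mirror symmetry x ↦ −x ⇒ only even powers of x; mirror symmetry y ↦ −y ⇒ only even powers of y.
3. Against the integer gridlines: it crosses the x-axis at the gridline x = 0; it crosses the y-axis at the gridline y = 0; it meets the z-axis at z = 0 (among the integer gridlines).
4. Assembling these constraints gives the stated polynomial.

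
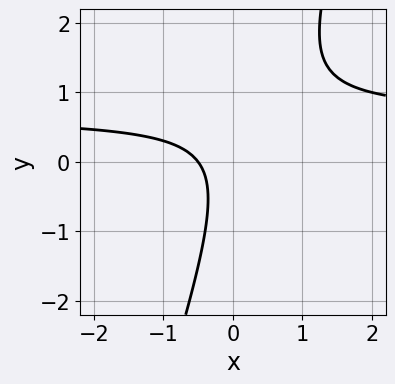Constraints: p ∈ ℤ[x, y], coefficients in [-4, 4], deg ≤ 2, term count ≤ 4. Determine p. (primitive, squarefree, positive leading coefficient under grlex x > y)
3*x*y - y^2 - 2*x - 1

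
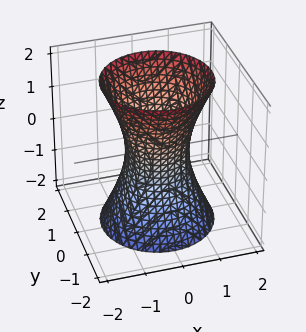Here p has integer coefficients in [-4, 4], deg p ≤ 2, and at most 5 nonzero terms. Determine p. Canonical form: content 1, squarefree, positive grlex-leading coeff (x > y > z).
3*x^2 + 3*y^2 - z^2 - 2

1. The degree is 2 — an hourglass — one-sheet hyperboloid; a quadric.
2. Symmetries: the surface is invariant under rotation about z: p = q(x² + y², z); the z ↦ −z reflection is a symmetry, so z appears only in even powers.
3. From the visible intercepts: it misses every integer gridline on the z-axis; a circular section at z = 0 has radius between 0 and 1.
4. These observations pin down the coefficients.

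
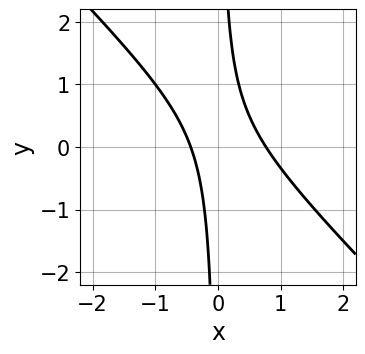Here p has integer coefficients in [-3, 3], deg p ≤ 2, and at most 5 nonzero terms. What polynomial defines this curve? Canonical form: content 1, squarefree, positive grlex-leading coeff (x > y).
The degree is 2 — the shape is more complex than any degree-1 curve.
From the visible intercepts: the curve avoids every integer y-axis point in the box.
Assembling these constraints gives the stated polynomial.

3*x^2 + 3*x*y - x - 1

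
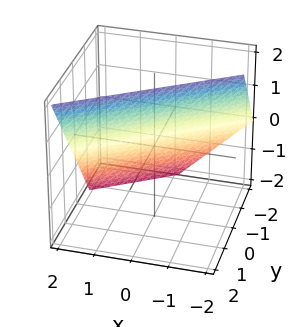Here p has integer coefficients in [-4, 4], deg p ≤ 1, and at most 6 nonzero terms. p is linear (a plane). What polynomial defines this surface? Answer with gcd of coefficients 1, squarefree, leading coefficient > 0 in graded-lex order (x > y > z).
2*x - 3*y + 2*z - 2

(a) Degree: every cross-section is a straight line — this is a plane, so deg p = 1.
(b) Reading off the gridlines: it meets the z-axis at z = 1 (among the integer gridlines); it crosses the x-axis at the gridline x = 1.
(c) Matching integer coefficients to the picture gives p.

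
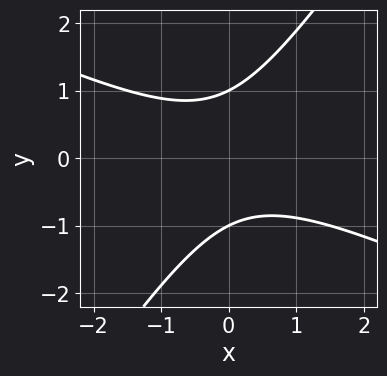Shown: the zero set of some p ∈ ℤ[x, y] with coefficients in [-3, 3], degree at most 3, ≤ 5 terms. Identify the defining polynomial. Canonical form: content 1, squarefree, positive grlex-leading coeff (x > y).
1. Degree: no degree-1 curve has this shape, so deg p = 2.
2. Observable constraints: the y-axis gridline crossings are at y ∈ {-1, 1}; no x-intercept at any integer in the box.
3. Assembling these constraints gives the stated polynomial.

2*x^2 + 3*x*y - 3*y^2 + 3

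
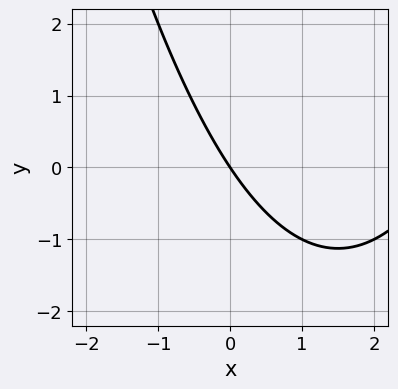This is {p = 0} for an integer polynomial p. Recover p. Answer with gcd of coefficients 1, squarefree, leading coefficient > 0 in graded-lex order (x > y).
x^2 - 3*x - 2*y

First, deg p = 2. The shape is more complex than any degree-1 curve.
Then, reading off the gridlines: one y-axis crossing is at y = 0; it crosses the x-axis at the gridline x = 0.
Finally, together with the visible shape, these determine p as stated.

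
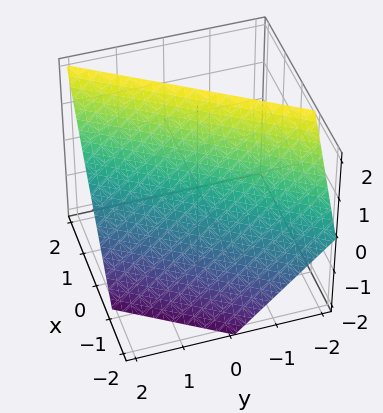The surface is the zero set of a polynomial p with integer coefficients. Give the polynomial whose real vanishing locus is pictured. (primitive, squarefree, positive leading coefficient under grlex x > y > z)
3*x - 2*y - 2*z + 2

First, deg p = 1. Every cross-section is a straight line — this is a plane.
Next, from the axis intercepts and sections: it meets the z-axis at z = 1 (among the integer gridlines); one y-axis crossing is at y = 1.
Finally, the integer polynomial consistent with all of this is the stated p.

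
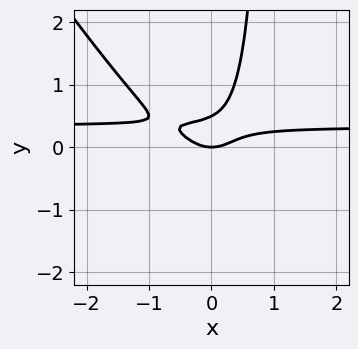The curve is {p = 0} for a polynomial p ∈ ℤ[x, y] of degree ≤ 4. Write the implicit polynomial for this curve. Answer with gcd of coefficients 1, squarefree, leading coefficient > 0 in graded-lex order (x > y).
(a) Degree: no degree-2 curve has this shape, so deg p = 3.
(b) Reading off the gridlines: it crosses the x-axis at the gridline x = 0; it crosses the y-axis at the gridline y = 0.
(c) Solving for integer coefficients yields p as stated.

3*x^2*y + 2*x*y^2 - x^2 - 2*y^2 + y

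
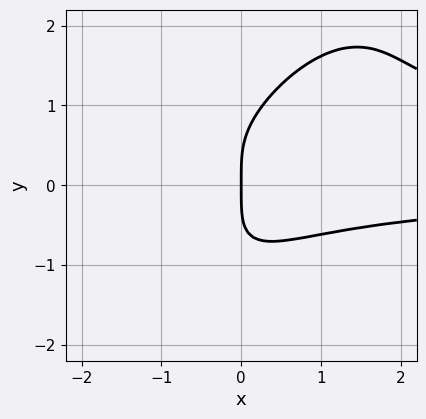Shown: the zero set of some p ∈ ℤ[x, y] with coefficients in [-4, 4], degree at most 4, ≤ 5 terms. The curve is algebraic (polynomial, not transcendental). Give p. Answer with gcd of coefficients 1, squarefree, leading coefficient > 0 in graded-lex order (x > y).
2*x^2*y^2 - 2*x*y^3 + y^4 - x^2*y - 2*x

First, the degree is 4 — a generic line meets the curve in up to 4 points.
Then, reading off the gridlines: it crosses the x-axis at the gridline x = 0; it crosses the y-axis at the gridline y = 0.
Finally, solving for integer coefficients yields p as stated.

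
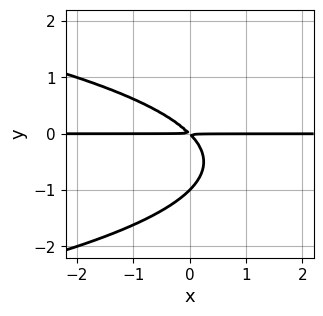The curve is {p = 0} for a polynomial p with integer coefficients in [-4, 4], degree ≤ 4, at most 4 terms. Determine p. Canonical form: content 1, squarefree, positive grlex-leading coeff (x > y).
y^3 + x*y + y^2

deg p = 3. No degree-2 curve has this shape.
From the visible intercepts: the visible x-axis segment lies entirely on the curve; it meets the y-axis at y = -1 (among the integer gridlines).
Putting this together gives p.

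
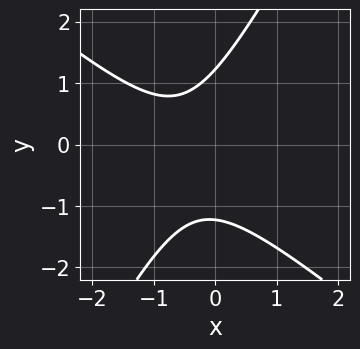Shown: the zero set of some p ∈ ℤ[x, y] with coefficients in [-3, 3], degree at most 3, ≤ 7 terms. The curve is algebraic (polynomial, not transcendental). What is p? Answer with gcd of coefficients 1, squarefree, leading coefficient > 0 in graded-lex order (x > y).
3*x^2 + 2*x*y - 2*y^2 + 3*x + 3

1. deg p = 2. The shape is more complex than any degree-1 curve.
2. From the visible intercepts: the curve avoids every integer x-axis point in the box.
3. These observations pin down the coefficients.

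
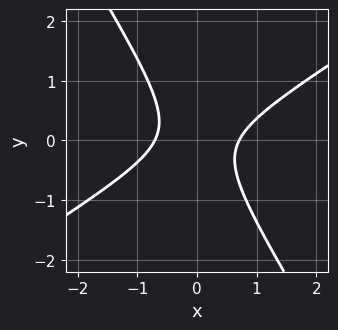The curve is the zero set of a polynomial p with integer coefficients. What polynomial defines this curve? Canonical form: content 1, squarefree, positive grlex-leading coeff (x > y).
2*x^2 - 2*x*y - 2*y^2 - 1

First, the degree is 2 — the shape is more complex than any degree-1 curve.
Next, from the axis intercepts and sections: the curve avoids every integer y-axis point in the box.
Finally, together with the visible shape, these determine p as stated.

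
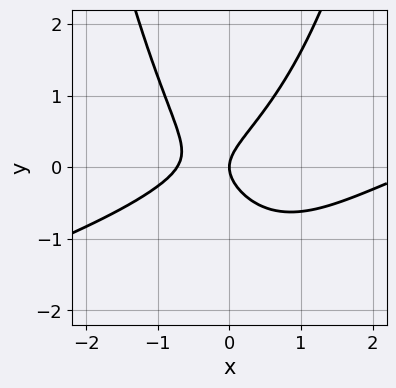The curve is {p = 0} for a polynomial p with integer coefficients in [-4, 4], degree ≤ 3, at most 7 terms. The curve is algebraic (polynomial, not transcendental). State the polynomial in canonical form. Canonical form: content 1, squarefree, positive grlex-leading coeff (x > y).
1. The degree is 3 — no degree-2 curve has this shape.
2. From the axis intercepts and sections: one y-axis crossing is at y = 0; one x-axis crossing is at x = 0.
3. Solving for integer coefficients yields p as stated.

x^3 - 3*x^2*y - 2*x^2 + 3*y^2 - 2*x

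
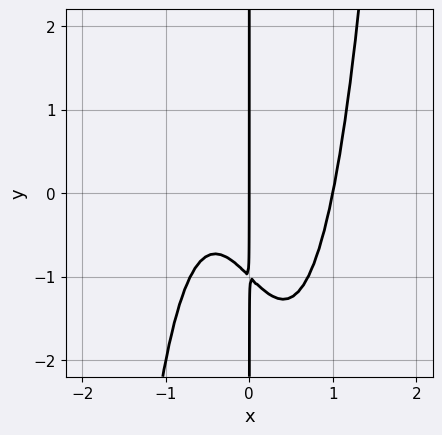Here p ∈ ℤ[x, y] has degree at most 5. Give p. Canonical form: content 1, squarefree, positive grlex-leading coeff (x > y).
2*x^4 - x^2 - x*y - x

(a) The degree is 4 — a generic line meets the curve in up to 4 points.
(b) Checking where it meets the axes: among the integer gridlines, it crosses the x-axis at x ∈ {0, 1}; the visible y-axis segment lies entirely on the curve.
(c) These observations pin down the coefficients.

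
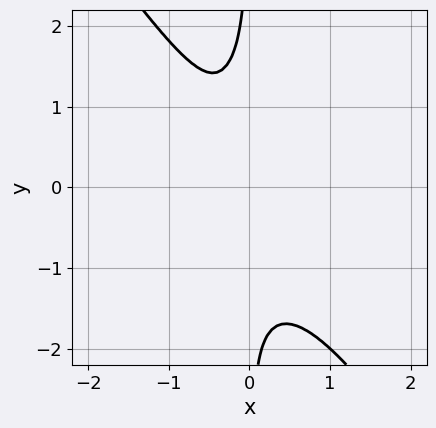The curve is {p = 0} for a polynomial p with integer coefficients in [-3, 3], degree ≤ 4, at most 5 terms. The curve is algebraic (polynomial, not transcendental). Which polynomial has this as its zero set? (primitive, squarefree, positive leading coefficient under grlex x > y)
3*x^4 + x*y^3 + 3*x^2 + x + 1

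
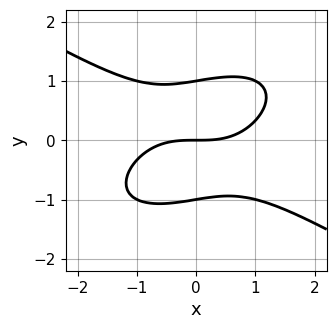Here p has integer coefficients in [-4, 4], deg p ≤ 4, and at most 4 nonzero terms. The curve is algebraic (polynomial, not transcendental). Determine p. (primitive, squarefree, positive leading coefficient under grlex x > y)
x^3 - x*y^2 + 3*y^3 - 3*y

deg p = 3. No degree-2 curve has this shape.
From the axis intercepts and sections: it crosses the x-axis at the gridline x = 0; the y-axis gridline crossings are at y ∈ {-1, 0, 1}.
These observations pin down the coefficients.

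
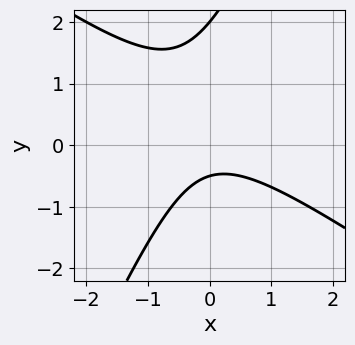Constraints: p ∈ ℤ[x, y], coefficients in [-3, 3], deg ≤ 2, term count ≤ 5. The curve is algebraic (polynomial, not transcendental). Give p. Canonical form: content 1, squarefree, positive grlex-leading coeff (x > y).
3*x^2 + 3*x*y - 2*y^2 + 3*y + 2

(a) deg p = 2.
(b) Checking where it meets the axes: no x-intercept at any integer in the box; it meets the y-axis at y = 2 (among the integer gridlines).
(c) Together with the visible shape, these determine p as stated.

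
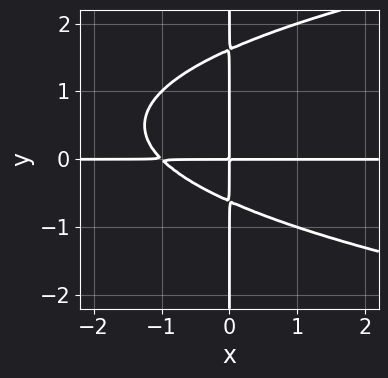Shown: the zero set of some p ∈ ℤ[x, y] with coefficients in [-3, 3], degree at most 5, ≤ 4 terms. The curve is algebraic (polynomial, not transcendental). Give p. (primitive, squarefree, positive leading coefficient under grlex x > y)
x*y^3 - x^2*y - x*y^2 - x*y

(a) deg p = 4. The shape is more complex than any degree-3 curve.
(b) From the axis intercepts and sections: the visible y-axis segment lies entirely on the curve; every point of the x-axis in the box is on the curve.
(c) Fitting integer coefficients to these (and the overall shape) gives p.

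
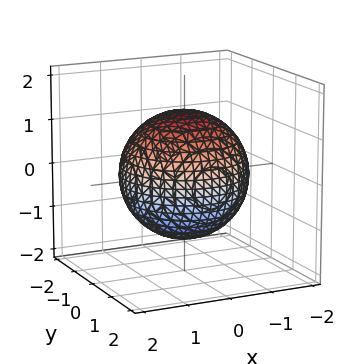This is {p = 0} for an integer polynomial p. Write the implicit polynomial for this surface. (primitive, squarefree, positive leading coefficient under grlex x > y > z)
x^2 + y^2 + z^2 - 2

deg p = 2. No degree-1 surface has this shape.
Symmetries: the surface is invariant under rotation about z: p = q(x² + y², z).
Checking where it meets the axes: a circular section at z = 1 has radius exactly 1.
Putting this together gives p.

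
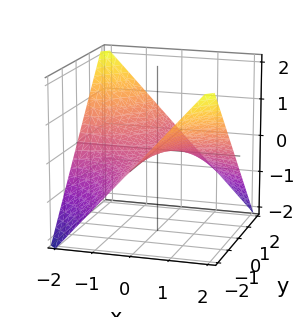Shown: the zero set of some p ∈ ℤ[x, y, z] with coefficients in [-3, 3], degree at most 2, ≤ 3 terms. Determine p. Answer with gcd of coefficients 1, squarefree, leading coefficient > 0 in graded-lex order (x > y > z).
1. deg p = 2.
2. Observable constraints: the visible y-axis segment lies entirely on the surface; it crosses the z-axis at the gridline z = 0; the visible x-axis segment lies entirely on the surface.
3. Matching integer coefficients to the picture gives p.

x*y + 2*z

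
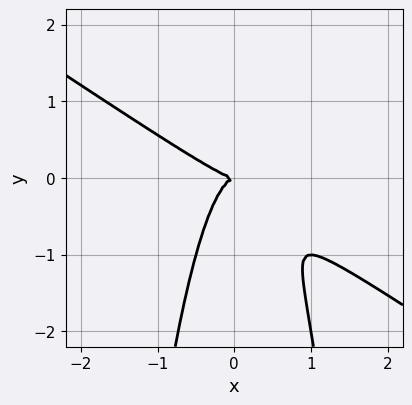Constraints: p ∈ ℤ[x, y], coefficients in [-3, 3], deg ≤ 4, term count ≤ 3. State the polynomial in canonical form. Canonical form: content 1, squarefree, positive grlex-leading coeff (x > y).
2*x^3 + 3*x^2*y + y^2

Degree: the shape is more complex than any degree-2 curve, so deg p = 3.
Checking where it meets the axes: it meets the y-axis at y = 0 (among the integer gridlines); one x-axis crossing is at x = 0.
Putting this together gives p.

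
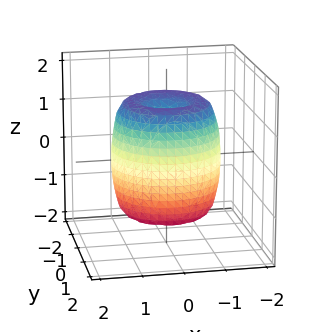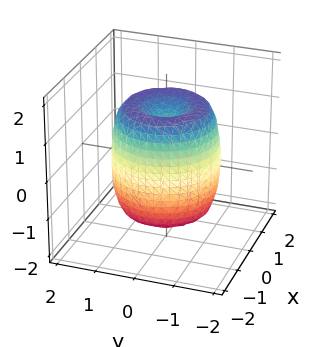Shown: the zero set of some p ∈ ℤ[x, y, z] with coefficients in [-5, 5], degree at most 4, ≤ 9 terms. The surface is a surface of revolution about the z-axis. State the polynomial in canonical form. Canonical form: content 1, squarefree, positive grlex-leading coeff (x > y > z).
1. deg p = 4. The shape is more complex than any degree-3 surface.
2. Symmetries: the surface is invariant under rotation about z: p = q(x² + y², z).
3. Against the integer gridlines: among the integer gridlines, it crosses the z-axis at z ∈ {-1, 1}; a circular section at z = 0 has radius between 1 and 2.
4. These observations pin down the coefficients.

2*x^4 + 4*x^2*y^2 + 2*y^4 - 3*x^2 - 3*y^2 + z^2 - 1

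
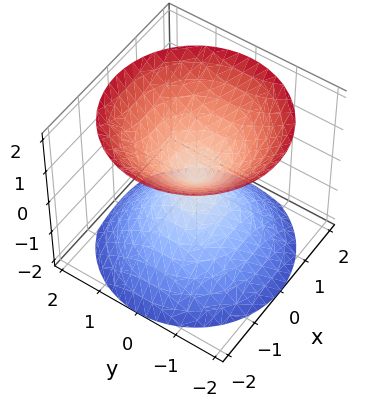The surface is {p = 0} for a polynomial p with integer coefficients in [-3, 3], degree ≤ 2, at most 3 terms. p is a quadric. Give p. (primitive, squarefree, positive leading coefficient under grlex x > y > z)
1. There are 2 components.
2. The degree is 2 — a double cone through the origin; a quadric.
3. Symmetries: the z ↦ −z reflection is a symmetry, so z appears only in even powers; the z-axis is an axis of rotation, so x and y enter only as x² + y².
4. Checking where it meets the axes: it meets the x-axis at x = 0 (among the integer gridlines); a circular section at z = -1 has radius exactly 1.
5. The integer polynomial consistent with all of this is the stated p.

x^2 + y^2 - z^2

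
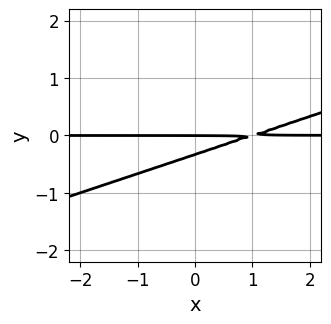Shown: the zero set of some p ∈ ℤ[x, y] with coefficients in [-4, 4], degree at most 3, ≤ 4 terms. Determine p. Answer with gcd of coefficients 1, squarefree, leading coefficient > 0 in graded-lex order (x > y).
(a) The degree is 2 — no degree-1 curve has this shape.
(b) Checking where it meets the axes: the visible x-axis segment lies entirely on the curve; it meets the y-axis at y = 0 (among the integer gridlines).
(c) Fitting integer coefficients to these (and the overall shape) gives p.

x*y - 3*y^2 - y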